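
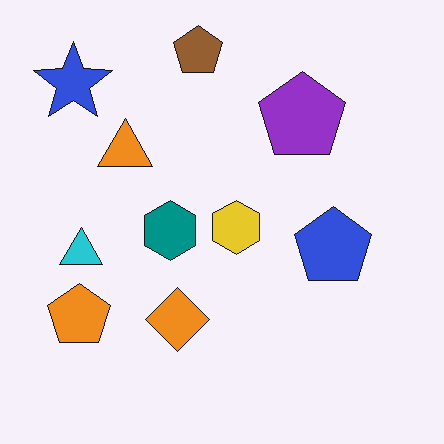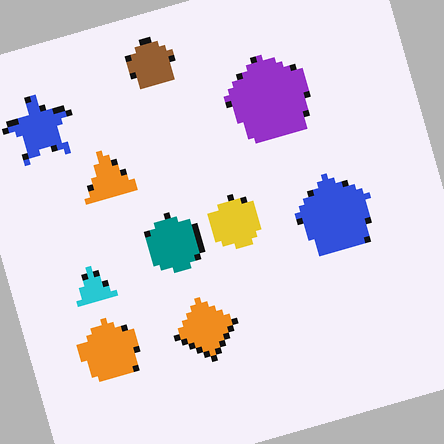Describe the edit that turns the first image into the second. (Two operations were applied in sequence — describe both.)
The second image is the first pixelated into visible square blocks, then rotated counter-clockwise by a moderate amount.

Shapes are reduced to large square blocks; fine edges and outlines are lost — a downscale-then-upscale (mosaic) effect. Every shape is tilted by the same angle and the image corners show triangular fill wedges — a whole-image rotation by a non-right angle.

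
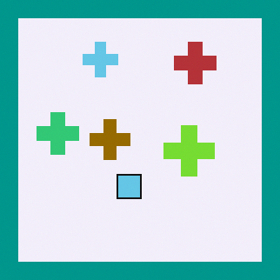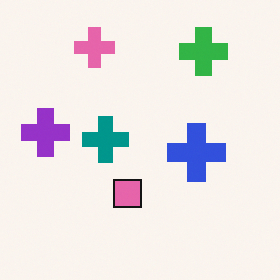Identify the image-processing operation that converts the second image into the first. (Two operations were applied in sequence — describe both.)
The transformation is: hue-shifted by a large amount, then framed with a teal border.

Every shape's color has rotated by the same amount around the hue wheel — a uniform hue shift. A solid teal frame runs around the edge of the first image, with the content slightly shrunk inside it.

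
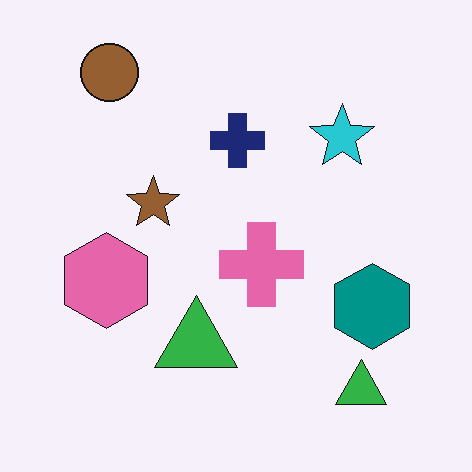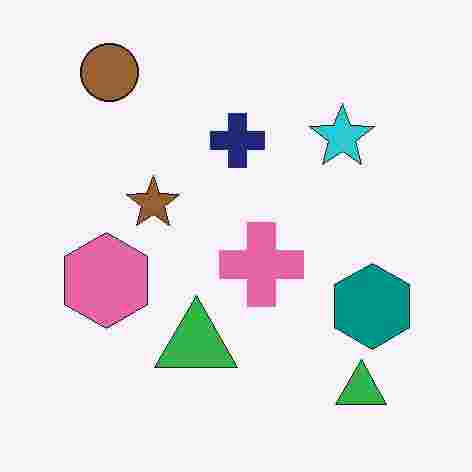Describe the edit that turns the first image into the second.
Degraded with heavy JPEG compression.

Blocky 8×8 compression artifacts appear around shape edges and the flat background shows ringing — characteristic JPEG degradation.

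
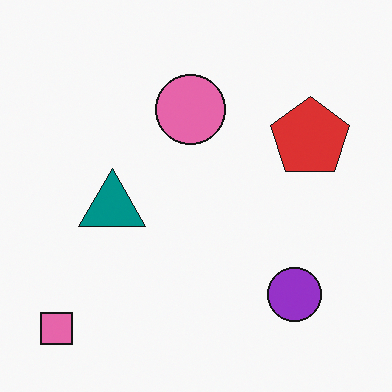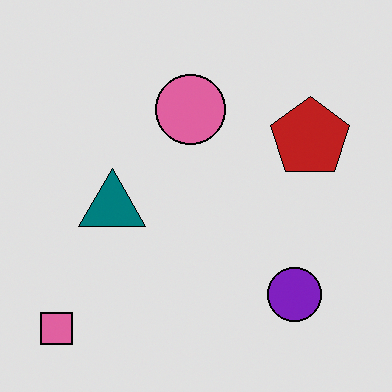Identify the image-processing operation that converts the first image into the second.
Moderately posterized.

Each flat color has snapped to a coarser quantized level — most visibly, the near-white background has dropped to a flat grey.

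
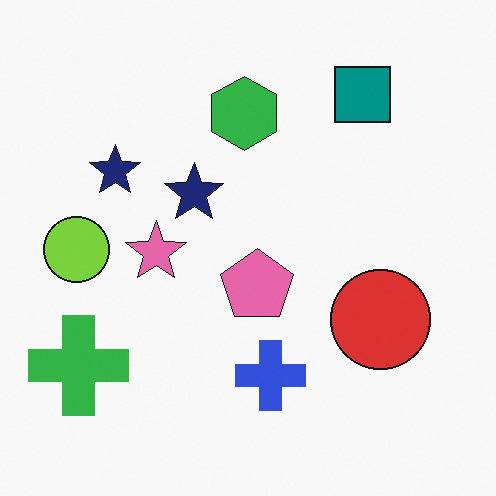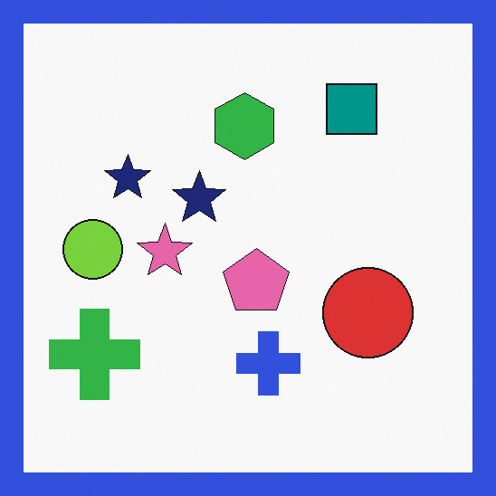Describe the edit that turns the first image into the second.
It was framed with a blue border.

A solid blue frame runs around the edge of the second image, with the content slightly shrunk inside it.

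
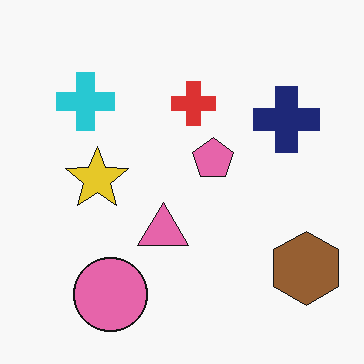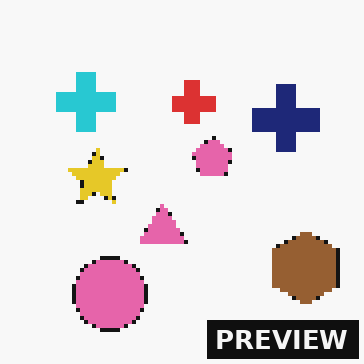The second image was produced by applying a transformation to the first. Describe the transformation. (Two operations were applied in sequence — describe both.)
This is the original image lightly pixelated (a mild mosaic effect), then watermarked with the text "PREVIEW" in the lower-right corner.

Shapes are reduced to large square blocks; fine edges and outlines are lost — a downscale-then-upscale (mosaic) effect. A dark label reading "PREVIEW" appears in the lower-right corner.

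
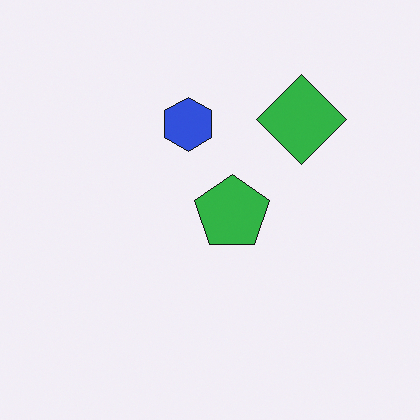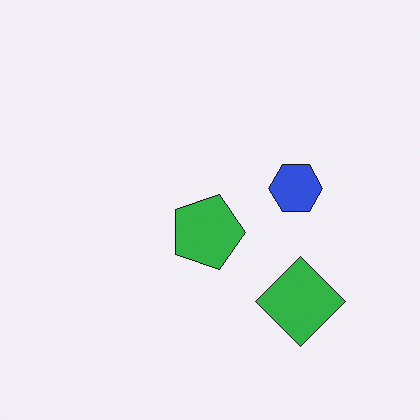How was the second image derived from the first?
It was rotated 90° clockwise.

The green diamond sits in the top-right of the first image and the bottom-right of the second — consistent with a whole-image 90° clockwise rotation.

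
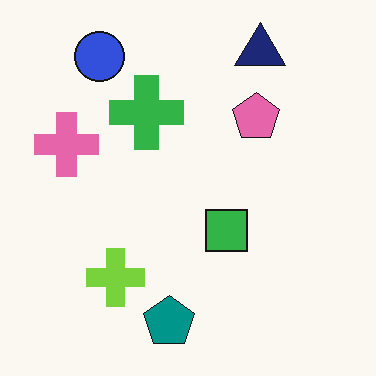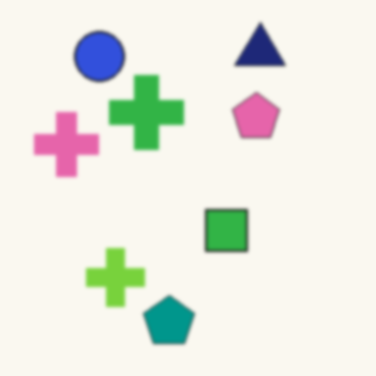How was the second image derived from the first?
The second image is the first lightly blurred.

Shape edges and outlines are uniformly softened across the whole image.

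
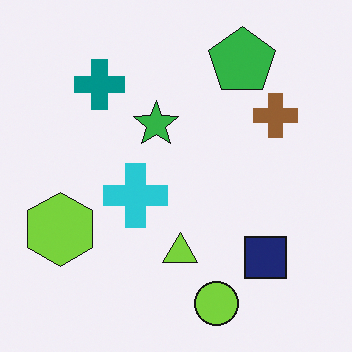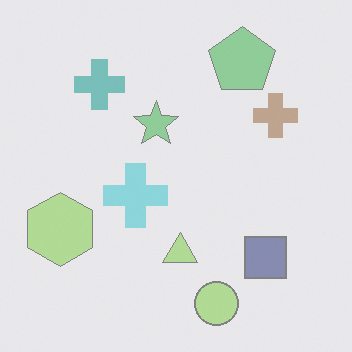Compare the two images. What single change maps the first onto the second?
Washed out (contrast reduced).

Tones are pushed toward mid-grey across the whole image — a global contrast change.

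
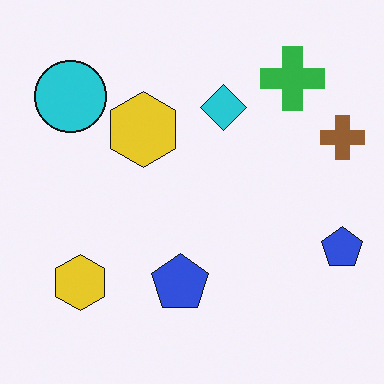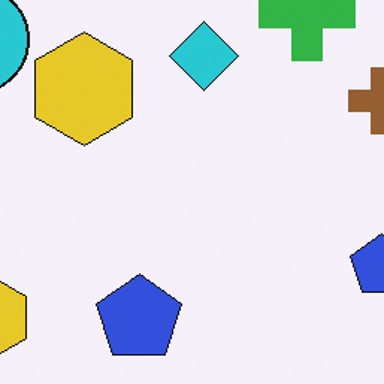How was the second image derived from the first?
The transformation is: cropped to a modestly smaller region and rescaled.

The visible shapes are larger and the field of view is narrower; shapes near the original edges may be partly or wholly outside the frame — a crop-and-rescale.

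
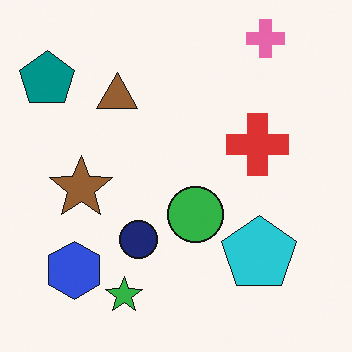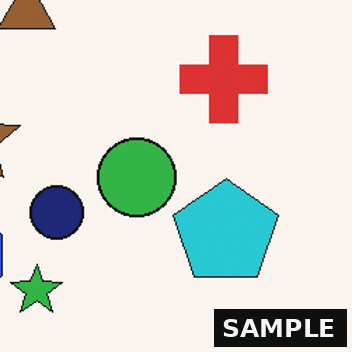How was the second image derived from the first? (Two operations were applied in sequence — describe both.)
The second image is the first cropped to a modestly smaller region and rescaled, then watermarked with the text "SAMPLE" in the lower-right corner.

The visible shapes are larger and the field of view is narrower; shapes near the original edges may be partly or wholly outside the frame — a crop-and-rescale. A dark label reading "SAMPLE" appears in the lower-right corner.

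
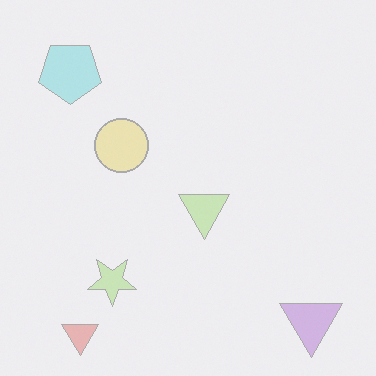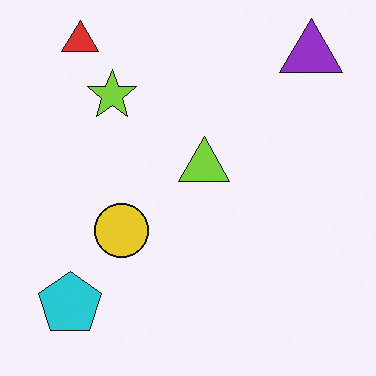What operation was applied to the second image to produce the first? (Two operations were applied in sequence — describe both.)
This is the original image washed out (contrast reduced), then flipped vertically (top ↔ bottom).

Tones are pushed toward mid-grey across the whole image — a global contrast change. The red triangle is in the top-left of the second image and the bottom-left of the first — shapes on opposite sides of the horizontal midline have swapped in a mirror flip.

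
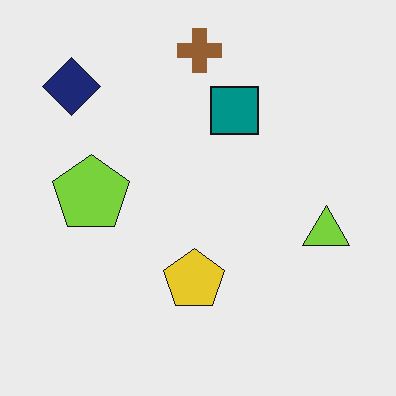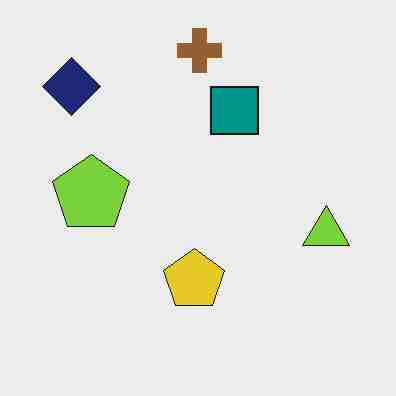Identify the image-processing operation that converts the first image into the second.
The image was degraded with heavy JPEG compression.

Blocky 8×8 compression artifacts appear around shape edges and the flat background shows ringing — characteristic JPEG degradation.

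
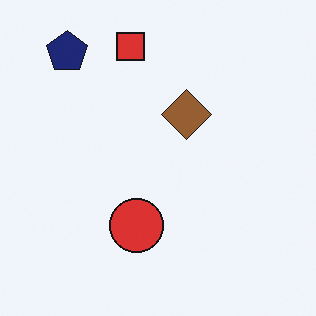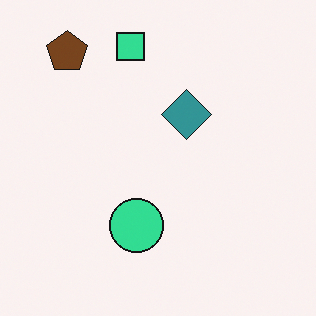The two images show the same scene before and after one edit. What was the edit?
The transformation is: hue-shifted by a moderate amount.

Every shape's color has rotated by the same amount around the hue wheel — a uniform hue shift.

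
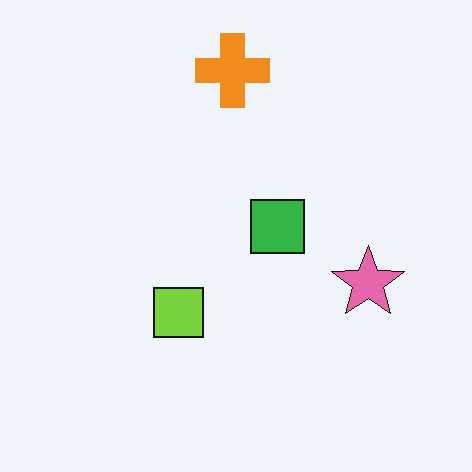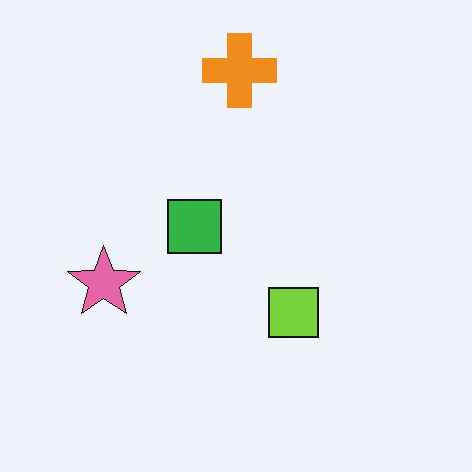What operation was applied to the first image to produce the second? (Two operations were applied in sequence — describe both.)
It was given moderate JPEG compression, then flipped horizontally (left ↔ right).

Blocky 8×8 compression artifacts appear around shape edges and the flat background shows ringing — characteristic JPEG degradation. The pink star is in the right of the first image and the left of the second — shapes on opposite sides of the vertical midline have swapped in a mirror flip.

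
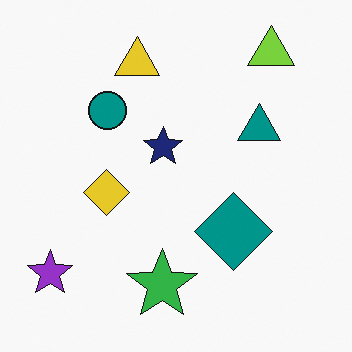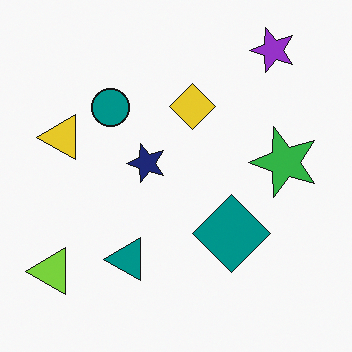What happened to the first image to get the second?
The second image is the first transposed (reflected across the top-left ↔ bottom-right diagonal).

Shapes have swapped their row and column positions — what was in the top-right is now in the bottom-left — a diagonal reflection.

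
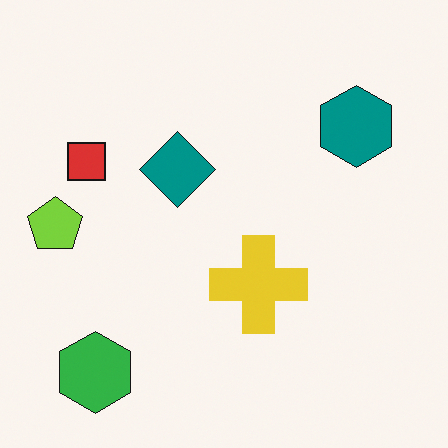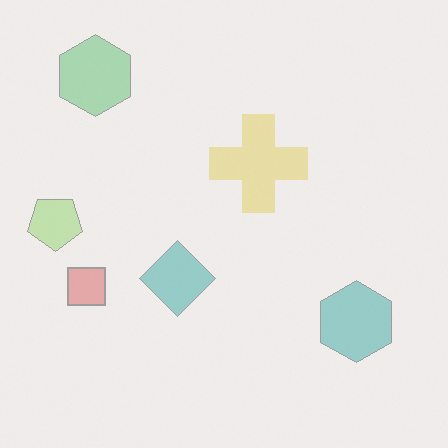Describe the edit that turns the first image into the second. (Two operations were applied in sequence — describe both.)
It was flipped vertically (top ↔ bottom), then given much lower contrast.

The green hexagon is in the bottom-left of the first image and the top-left of the second — shapes on opposite sides of the horizontal midline have swapped in a mirror flip. Tones are pushed toward mid-grey across the whole image — a global contrast change.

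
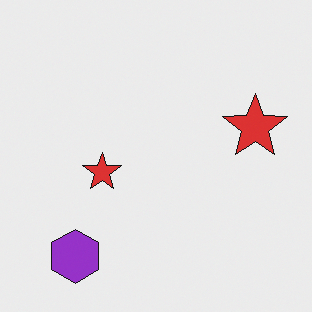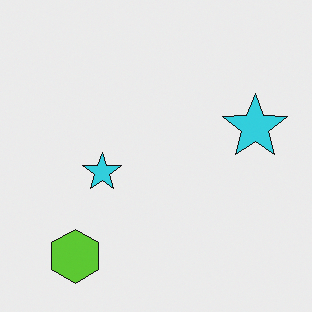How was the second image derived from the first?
The second image is the first hue-shifted by a large amount.

Every shape's color has rotated by the same amount around the hue wheel — a uniform hue shift.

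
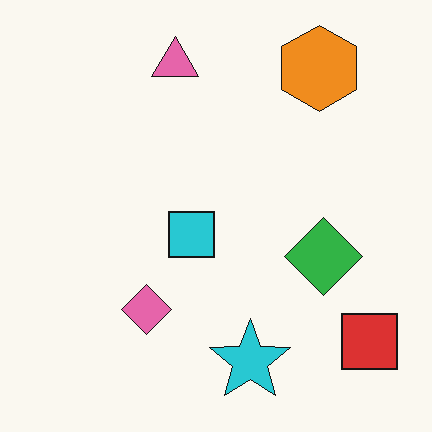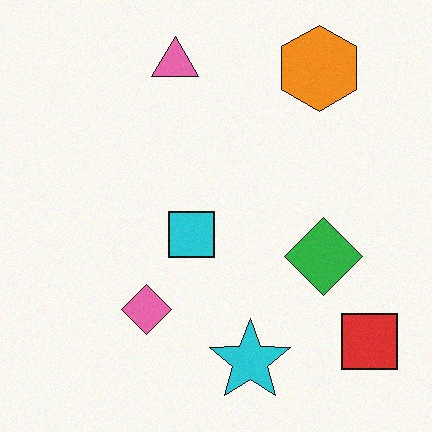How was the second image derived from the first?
The transformation is: degraded with light additive noise.

Random speckle covers the whole image, including the flat background.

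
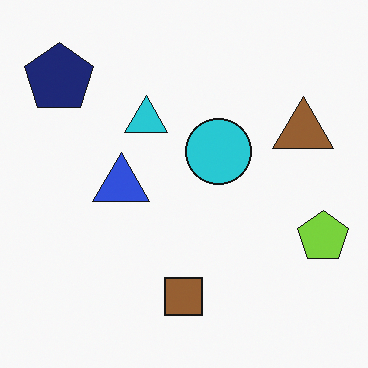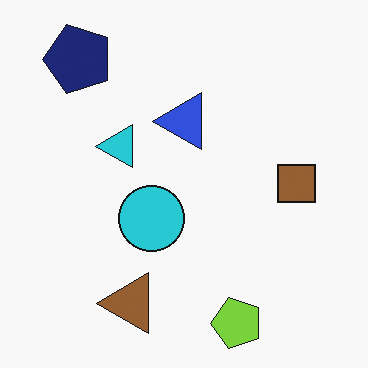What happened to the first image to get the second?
The transformation is: transposed (reflected across the top-left ↔ bottom-right diagonal).

Shapes have swapped their row and column positions — what was in the top-right is now in the bottom-left — a diagonal reflection.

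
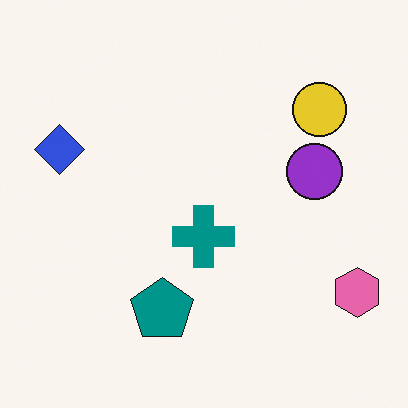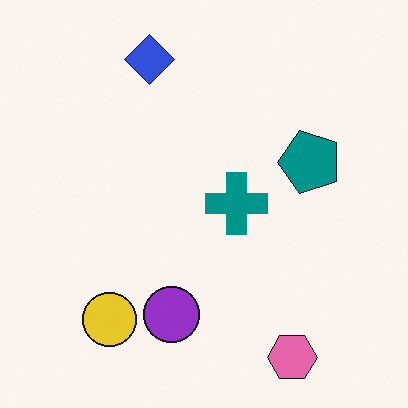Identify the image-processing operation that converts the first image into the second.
It was transposed (reflected across the top-left ↔ bottom-right diagonal).

Shapes have swapped their row and column positions — what was in the top-right is now in the bottom-left — a diagonal reflection.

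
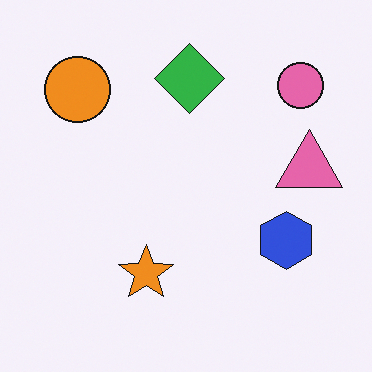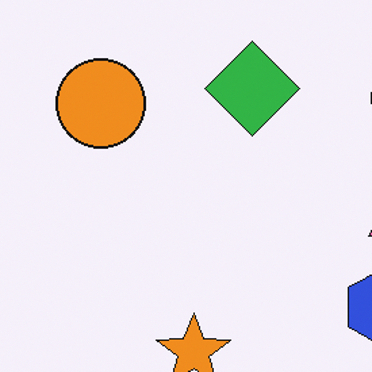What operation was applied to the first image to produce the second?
Cropped slightly and scaled back up.

The visible shapes are larger and the field of view is narrower; shapes near the original edges may be partly or wholly outside the frame — a crop-and-rescale.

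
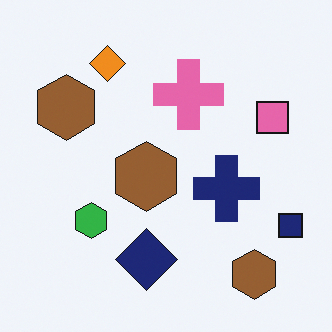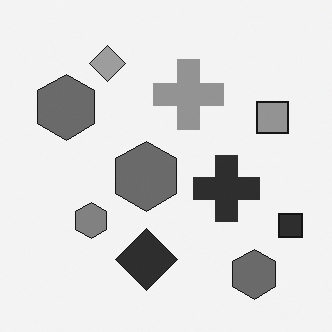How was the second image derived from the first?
The second image is the first converted to grayscale.

All color is removed — every shape is now a shade of grey.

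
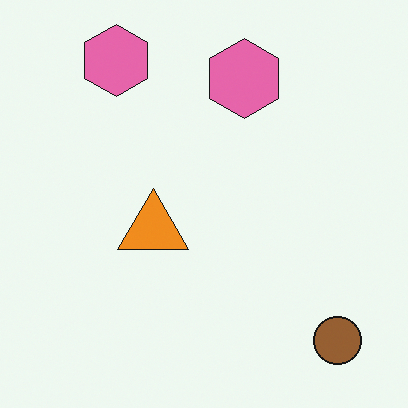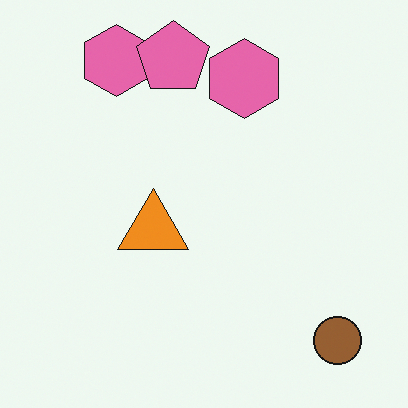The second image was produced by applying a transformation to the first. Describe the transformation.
This is the original image overlaid with an additional pink pentagon.

A pink pentagon appears in the second image that is absent from the first.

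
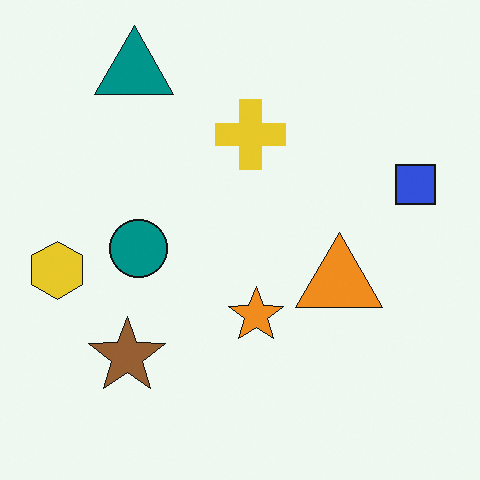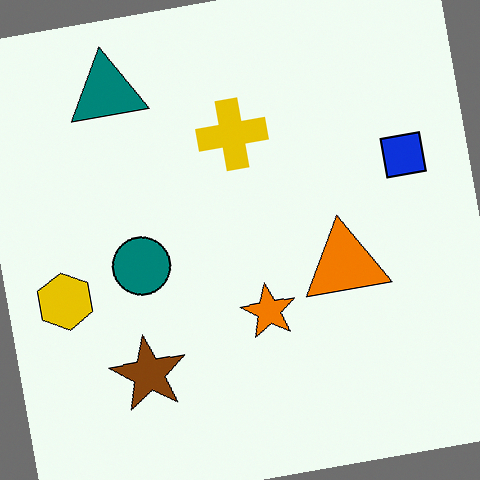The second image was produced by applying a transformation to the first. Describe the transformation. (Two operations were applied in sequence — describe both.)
It was rotated counter-clockwise by a slight angle, then given slightly increased contrast.

Every shape is tilted by the same angle and the image corners show triangular fill wedges — a whole-image rotation by a non-right angle. Tones are pushed away from mid-grey across the whole image — a global contrast change.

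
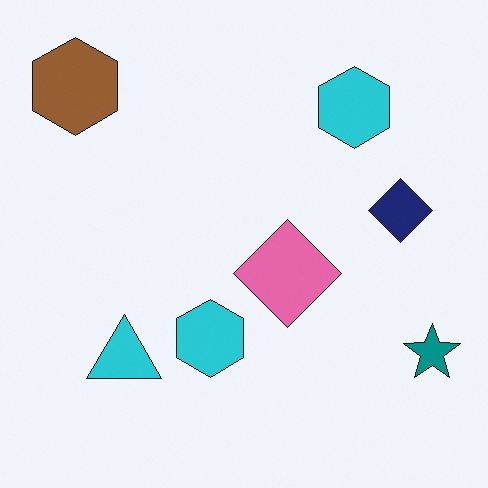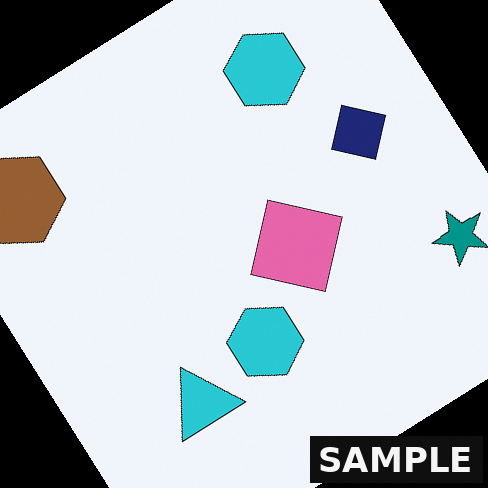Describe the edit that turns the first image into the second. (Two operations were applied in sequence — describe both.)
The second image is the first rotated counter-clockwise by a large amount — several tens of degrees, then watermarked with the text "SAMPLE" in the lower-right corner.

Every shape is tilted by the same angle and the image corners show triangular fill wedges — a whole-image rotation by a non-right angle. A dark label reading "SAMPLE" appears in the lower-right corner.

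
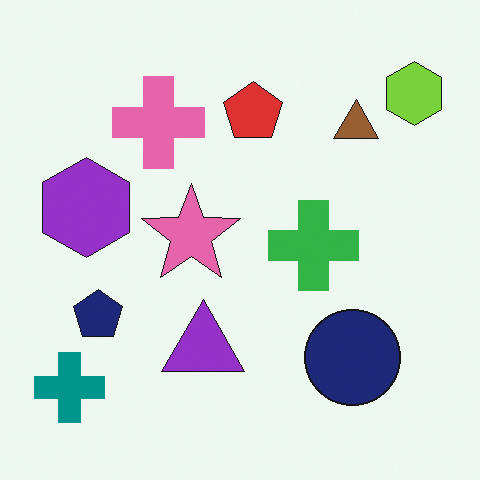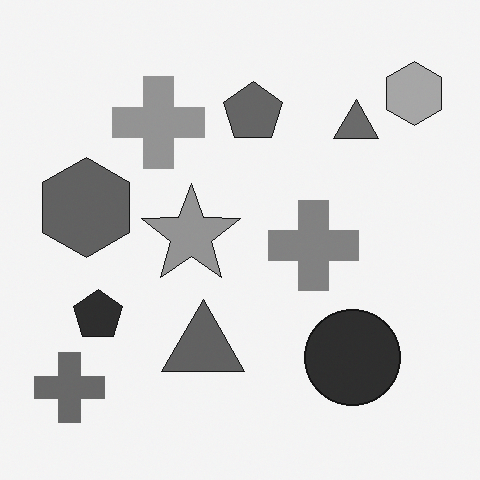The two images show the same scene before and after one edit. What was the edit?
Converted to grayscale.

All color is removed — every shape is now a shade of grey.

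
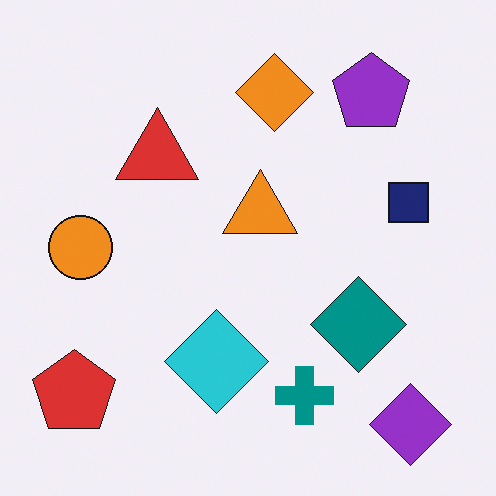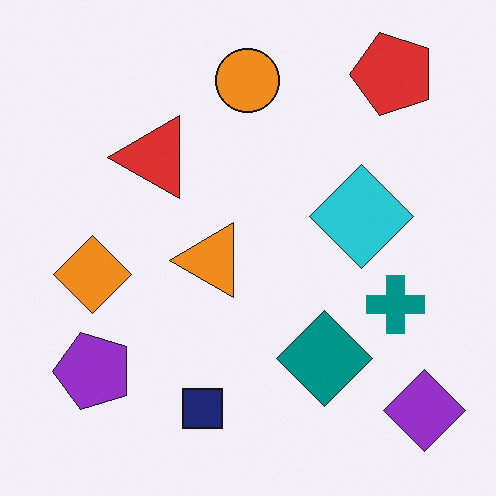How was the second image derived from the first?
The second image is the first transposed (reflected across the top-left ↔ bottom-right diagonal).

Shapes have swapped their row and column positions — what was in the top-right is now in the bottom-left — a diagonal reflection.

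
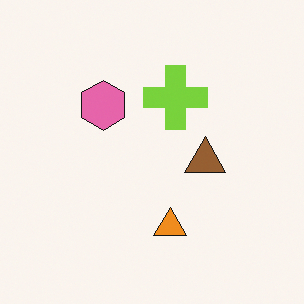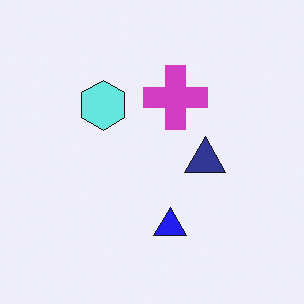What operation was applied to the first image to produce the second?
The image was hue-shifted by a large amount.

Every shape's color has rotated by the same amount around the hue wheel — a uniform hue shift.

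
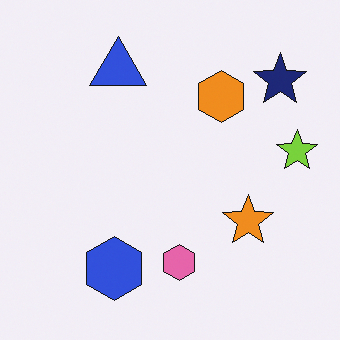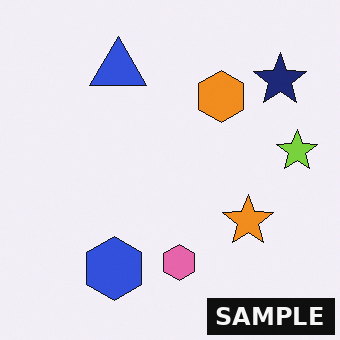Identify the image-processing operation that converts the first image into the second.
The second image is the first watermarked with the text "SAMPLE" in the lower-right corner.

A dark label reading "SAMPLE" appears in the lower-right corner.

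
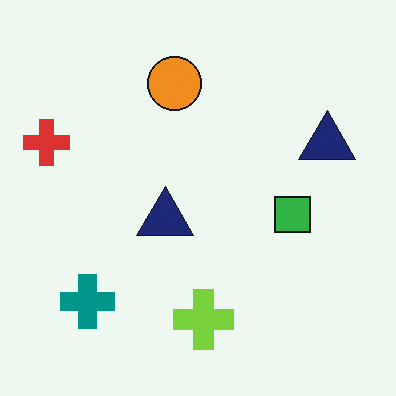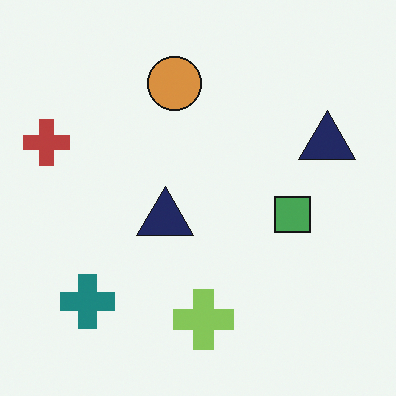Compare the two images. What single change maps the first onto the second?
The image was slightly desaturated.

All colors are more muted and greyish — a global saturation change.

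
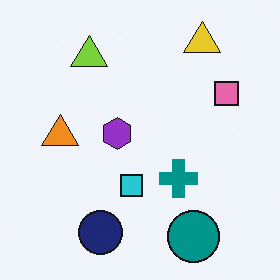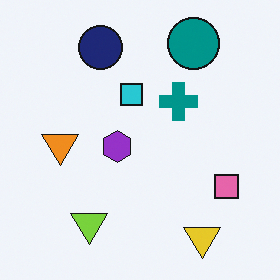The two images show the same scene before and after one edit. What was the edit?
This is the original image flipped vertically (top ↔ bottom).

The yellow triangle is in the top-right of the first image and the bottom-right of the second — shapes on opposite sides of the horizontal midline have swapped in a mirror flip.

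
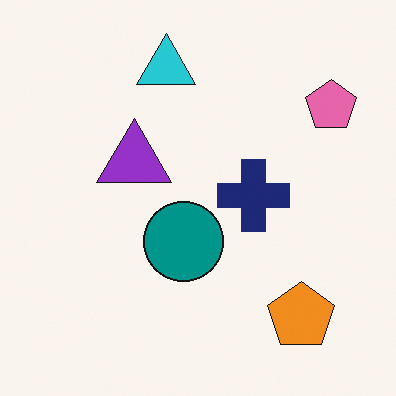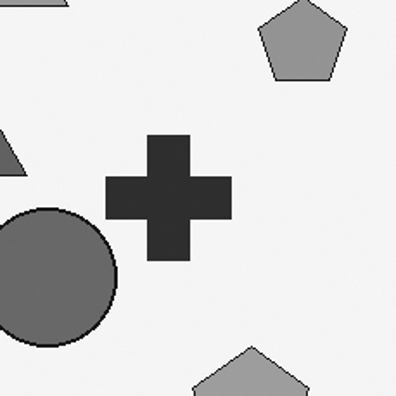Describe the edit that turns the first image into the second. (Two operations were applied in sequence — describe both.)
The second image is the first converted to grayscale, then cropped tightly and scaled back up.

All color is removed — every shape is now a shade of grey. The visible shapes are larger and the field of view is narrower; shapes near the original edges may be partly or wholly outside the frame — a crop-and-rescale.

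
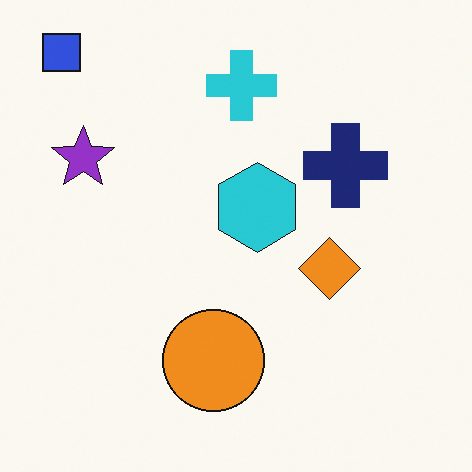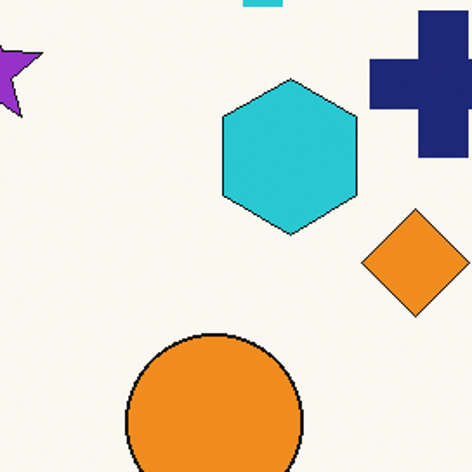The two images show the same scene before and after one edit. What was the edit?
This is the original image cropped to a noticeably smaller region and rescaled.

The visible shapes are larger and the field of view is narrower; shapes near the original edges may be partly or wholly outside the frame — a crop-and-rescale.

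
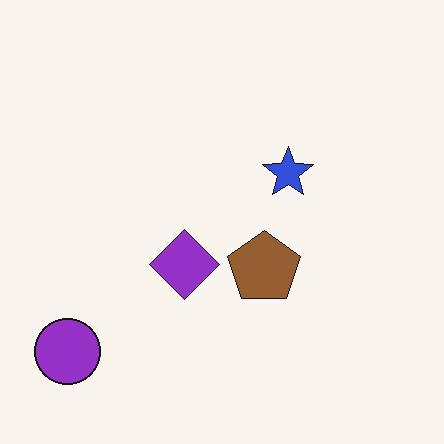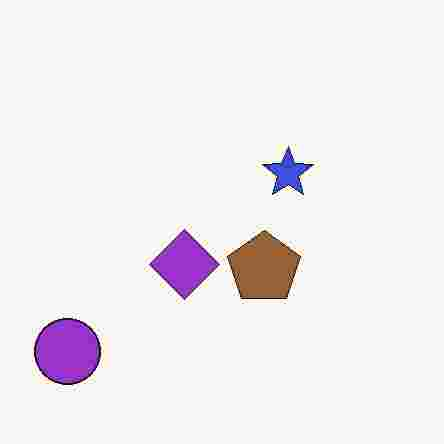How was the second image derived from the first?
Degraded with heavy JPEG compression.

Blocky 8×8 compression artifacts appear around shape edges and the flat background shows ringing — characteristic JPEG degradation.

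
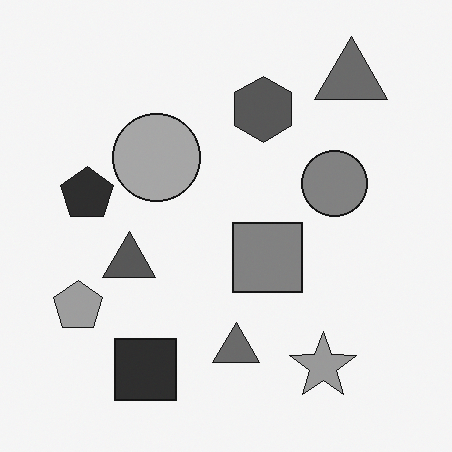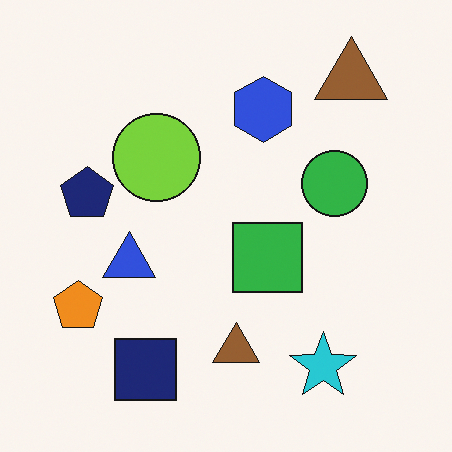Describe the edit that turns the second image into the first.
Converted to grayscale.

All color is removed — every shape is now a shade of grey.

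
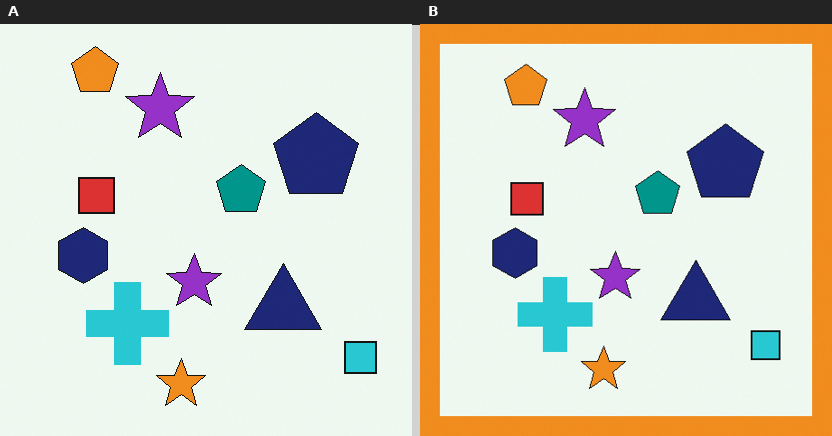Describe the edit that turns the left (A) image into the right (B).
The image was framed with a orange border.

A solid orange frame runs around the edge of the right (B) image, with the content slightly shrunk inside it.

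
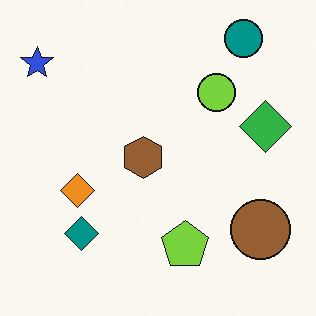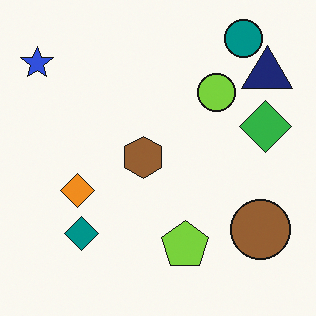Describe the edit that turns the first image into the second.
The image was overlaid with an additional navy triangle.

A navy triangle appears in the second image that is absent from the first.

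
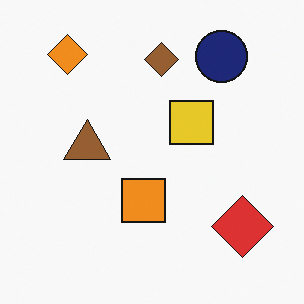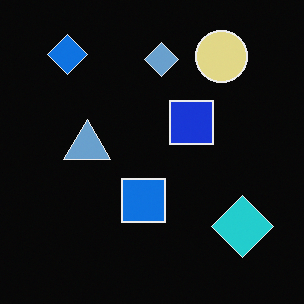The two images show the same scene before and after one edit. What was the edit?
This is the original image color-inverted (negative).

The light background has become dark and every shape's color is its complement — a photographic negative.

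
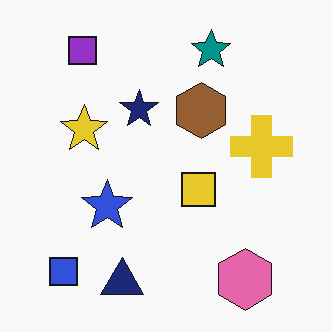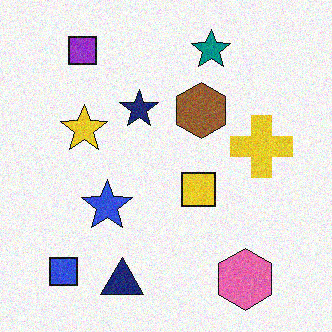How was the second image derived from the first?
The image was degraded with visible gaussian noise.

Random speckle covers the whole image, including the flat background.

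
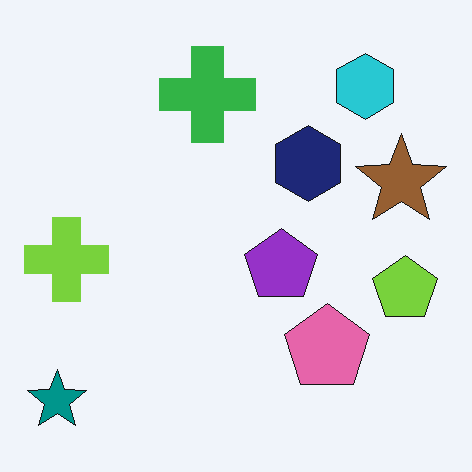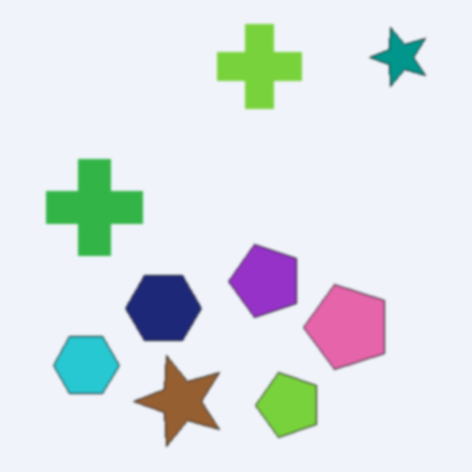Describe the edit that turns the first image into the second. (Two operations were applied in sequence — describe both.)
The transformation is: lightly blurred, then transposed (reflected across the top-left ↔ bottom-right diagonal).

Shape edges and outlines are uniformly softened across the whole image. Shapes have swapped their row and column positions — what was in the top-right is now in the bottom-left — a diagonal reflection.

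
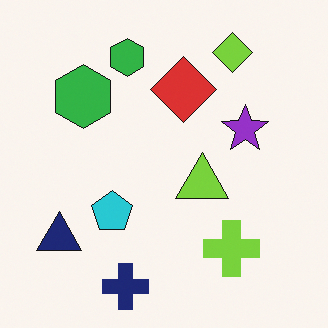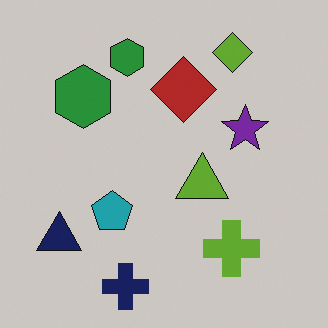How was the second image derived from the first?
The second image is the first darkened a little.

Every pixel — background and shapes alike — is uniformly darkened.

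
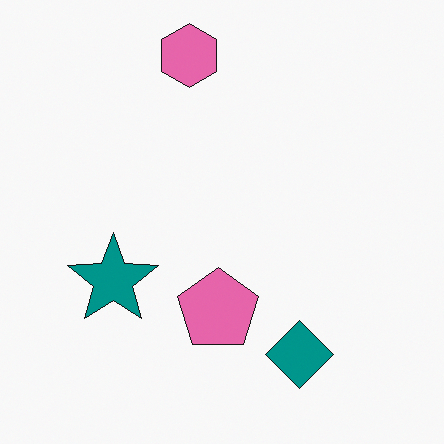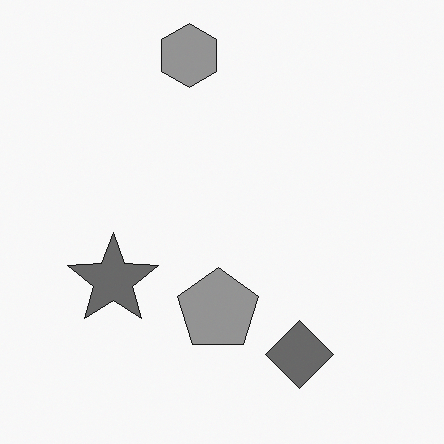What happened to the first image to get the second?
The second image is the first converted to grayscale.

All color is removed — every shape is now a shade of grey.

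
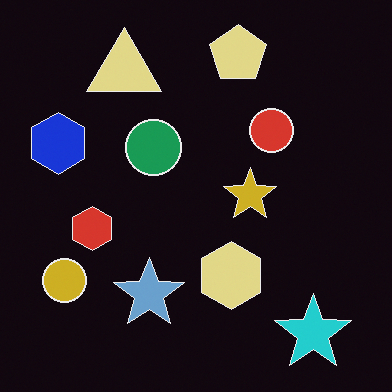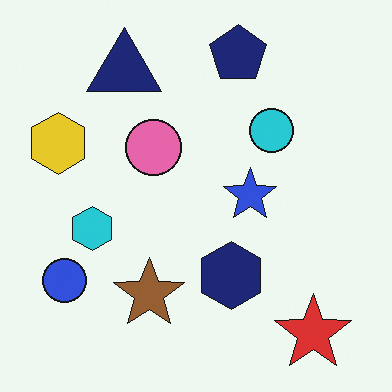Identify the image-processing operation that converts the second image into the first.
The transformation is: color-inverted (negative).

The light background has become dark and every shape's color is its complement — a photographic negative.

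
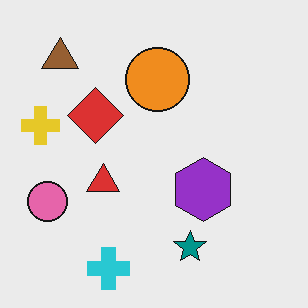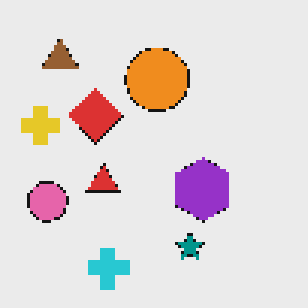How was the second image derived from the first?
This is the original image mildly pixelated.

Shapes are reduced to large square blocks; fine edges and outlines are lost — a downscale-then-upscale (mosaic) effect.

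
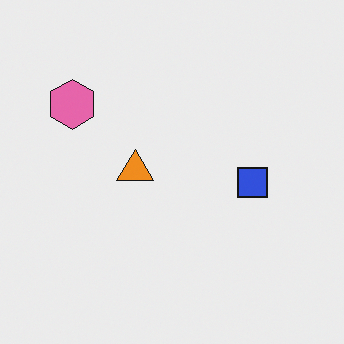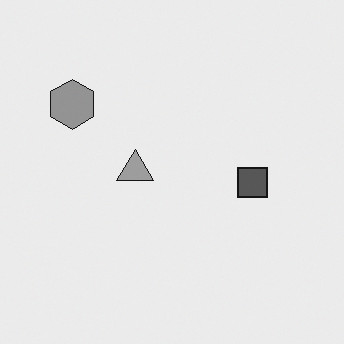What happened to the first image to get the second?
The transformation is: converted to grayscale.

All color is removed — every shape is now a shade of grey.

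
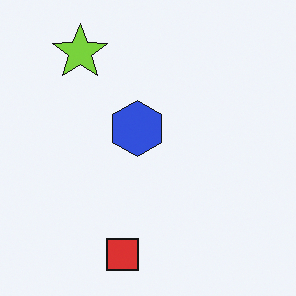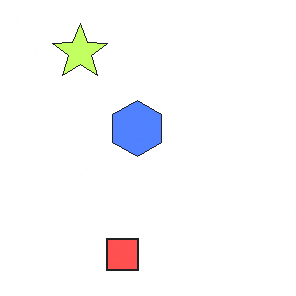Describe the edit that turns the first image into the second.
It was brightened a lot.

Every pixel — background and shapes alike — is uniformly brightened.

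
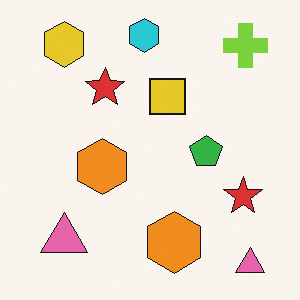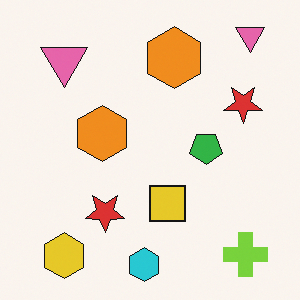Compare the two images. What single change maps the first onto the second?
Flipped vertically (top ↔ bottom).

The cyan hexagon is in the top of the first image and the bottom of the second — shapes on opposite sides of the horizontal midline have swapped in a mirror flip.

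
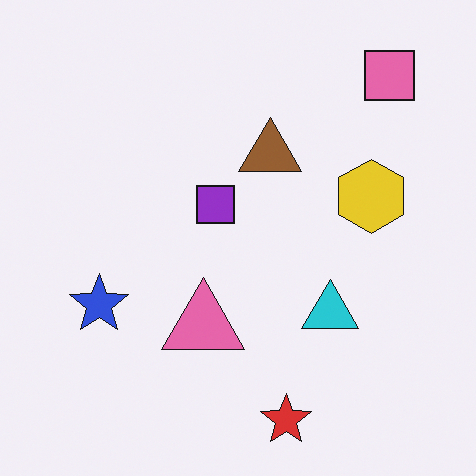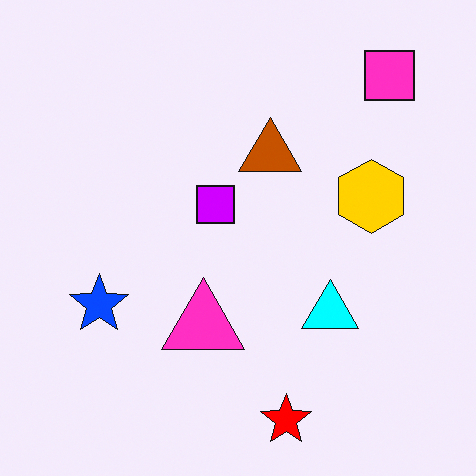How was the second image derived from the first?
The image was heavily oversaturated.

All colors are more vivid — a global saturation change.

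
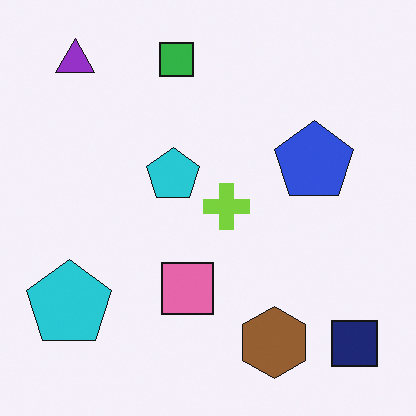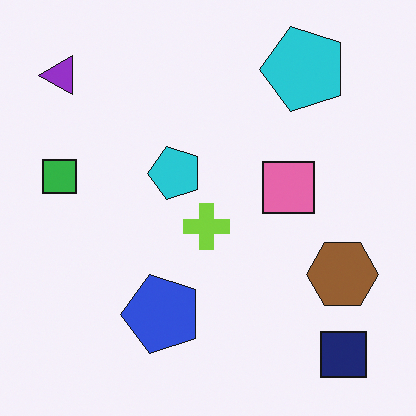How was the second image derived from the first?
The transformation is: transposed (reflected across the top-left ↔ bottom-right diagonal).

Shapes have swapped their row and column positions — what was in the top-right is now in the bottom-left — a diagonal reflection.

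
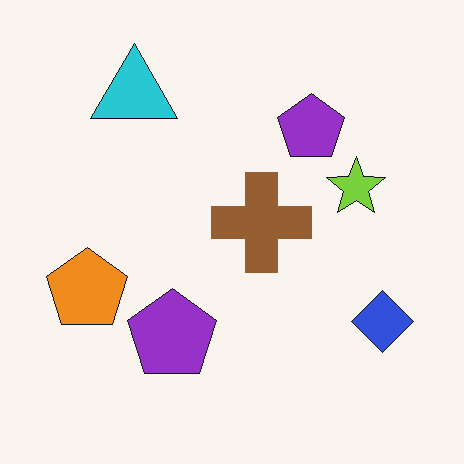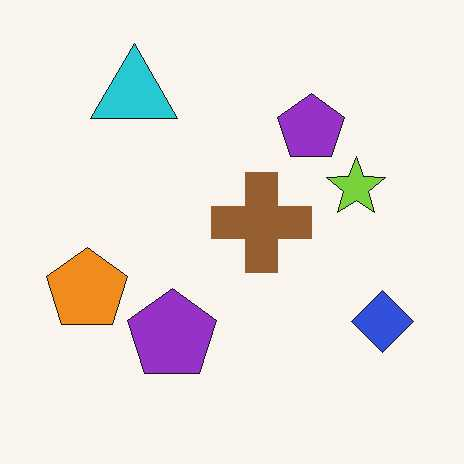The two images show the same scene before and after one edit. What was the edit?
It was given moderate JPEG compression.

Blocky 8×8 compression artifacts appear around shape edges and the flat background shows ringing — characteristic JPEG degradation.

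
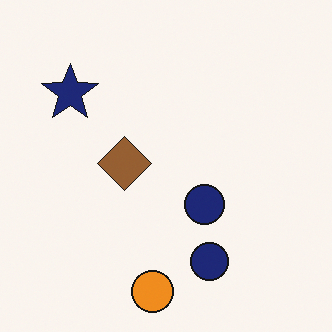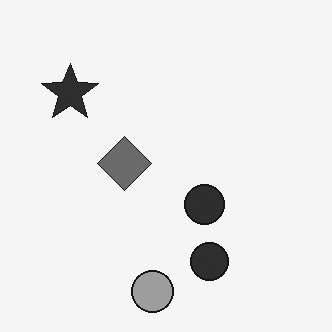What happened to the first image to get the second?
The second image is the first converted to grayscale.

All color is removed — every shape is now a shade of grey.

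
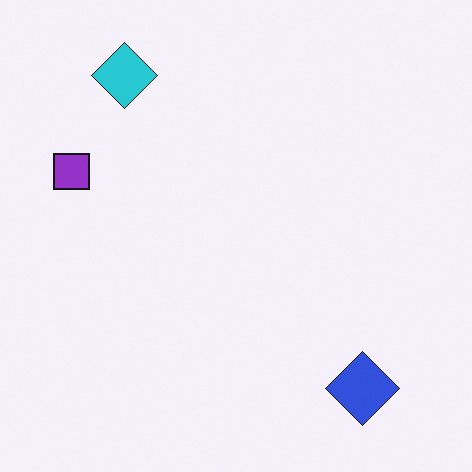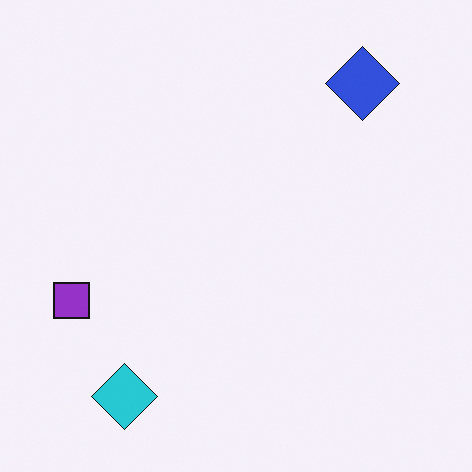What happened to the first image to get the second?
Flipped vertically (top ↔ bottom).

The cyan diamond is in the top-left of the first image and the bottom-left of the second — shapes on opposite sides of the horizontal midline have swapped in a mirror flip.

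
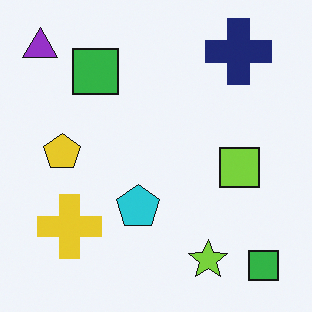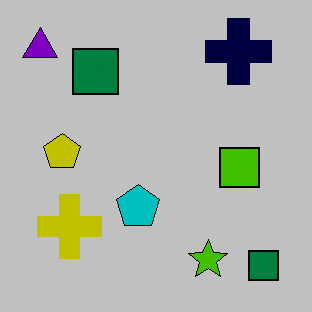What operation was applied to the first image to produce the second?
The second image is the first aggressively posterized.

Each flat color has snapped to a coarser quantized level — most visibly, the near-white background has dropped to a flat grey.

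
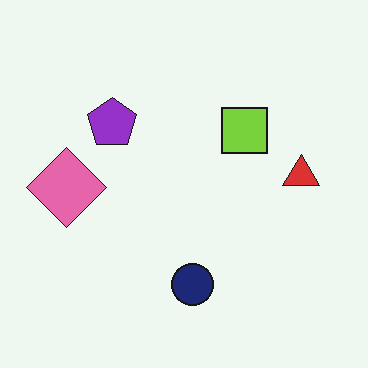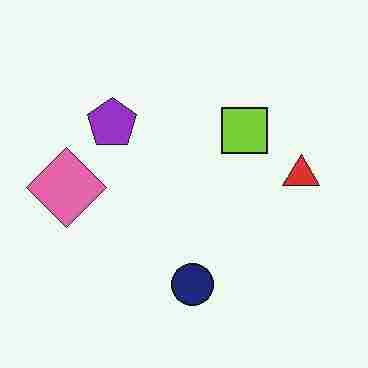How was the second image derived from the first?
The second image is the first degraded with heavy JPEG compression.

Blocky 8×8 compression artifacts appear around shape edges and the flat background shows ringing — characteristic JPEG degradation.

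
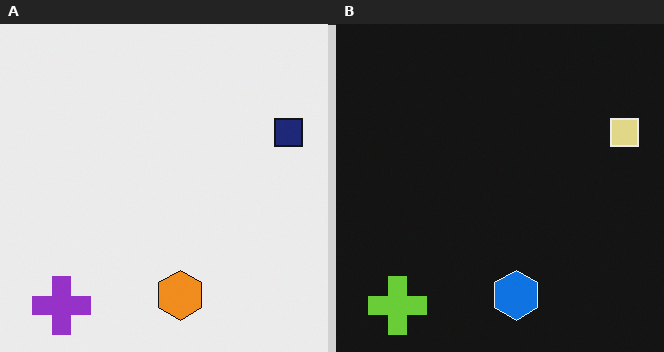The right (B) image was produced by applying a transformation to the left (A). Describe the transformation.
The image was color-inverted (negative).

The light background has become dark and every shape's color is its complement — a photographic negative.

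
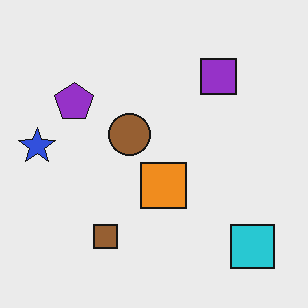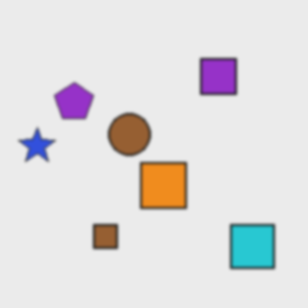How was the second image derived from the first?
This is the original image given a subtle gaussian blur.

Shape edges and outlines are uniformly softened across the whole image.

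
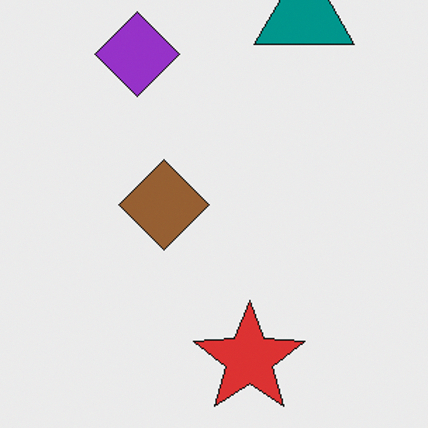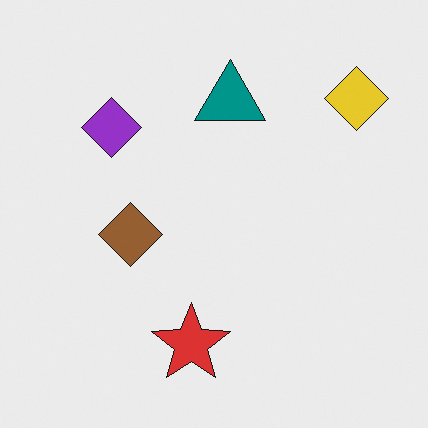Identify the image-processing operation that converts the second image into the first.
This is the original image cropped to a modestly smaller region and rescaled.

The visible shapes are larger and the field of view is narrower; shapes near the original edges may be partly or wholly outside the frame — a crop-and-rescale.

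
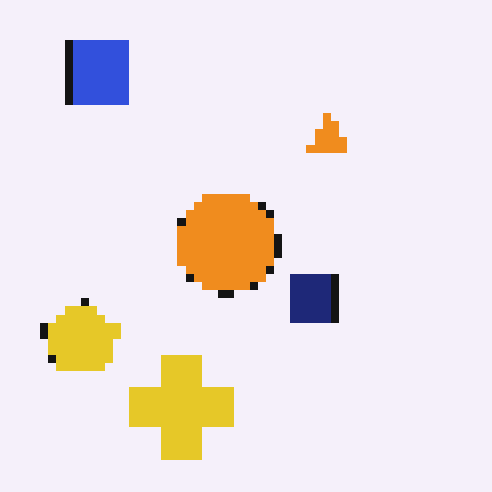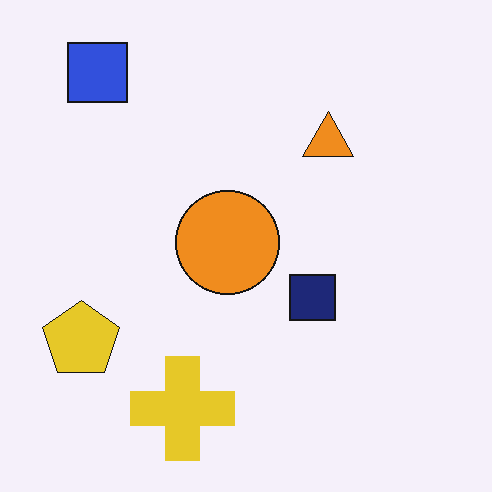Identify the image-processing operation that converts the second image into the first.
The first image is the second moderately pixelated.

Shapes are reduced to large square blocks; fine edges and outlines are lost — a downscale-then-upscale (mosaic) effect.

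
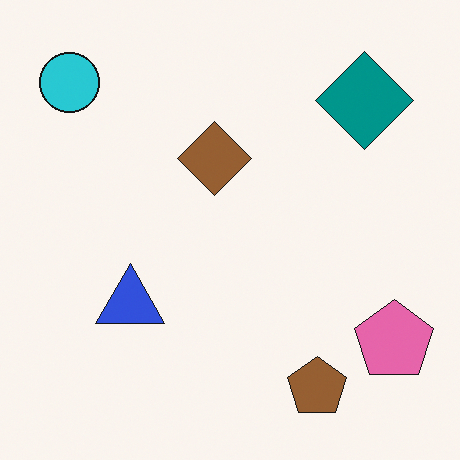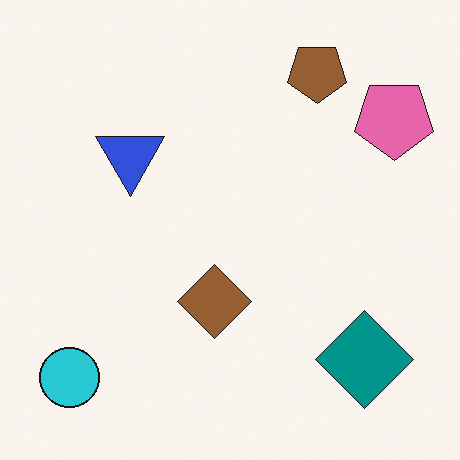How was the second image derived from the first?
The transformation is: flipped vertically (top ↔ bottom).

The brown pentagon is in the bottom-right of the first image and the top-right of the second — shapes on opposite sides of the horizontal midline have swapped in a mirror flip.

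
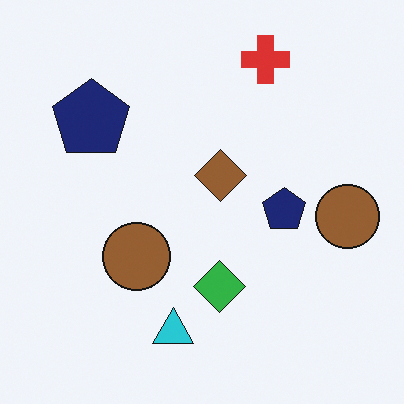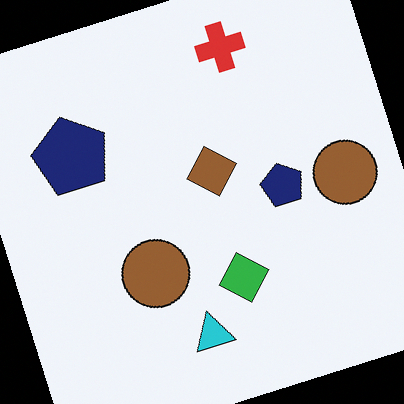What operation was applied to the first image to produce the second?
It was rotated counter-clockwise by a clearly visible amount.

Every shape is tilted by the same angle and the image corners show triangular fill wedges — a whole-image rotation by a non-right angle.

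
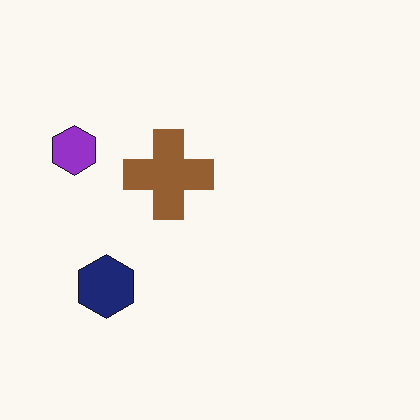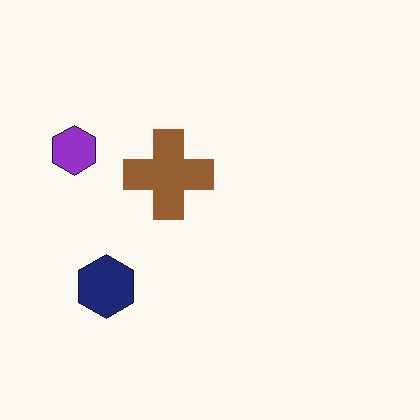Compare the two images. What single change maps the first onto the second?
It was JPEG-compressed with visible artifacts.

Blocky 8×8 compression artifacts appear around shape edges and the flat background shows ringing — characteristic JPEG degradation.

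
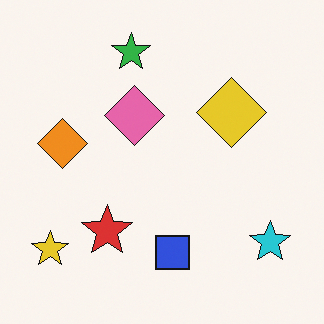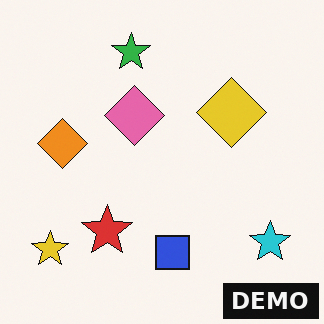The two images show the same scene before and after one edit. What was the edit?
This is the original image watermarked with the text "DEMO" in the lower-right corner.

A dark label reading "DEMO" appears in the lower-right corner.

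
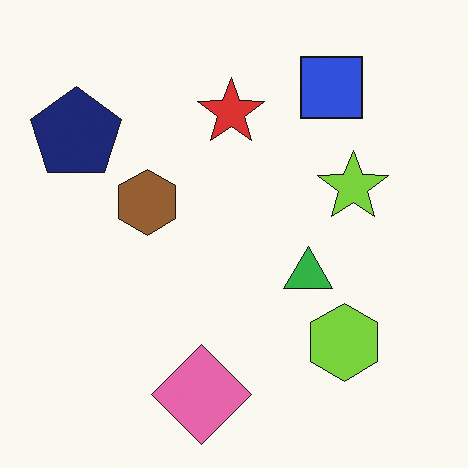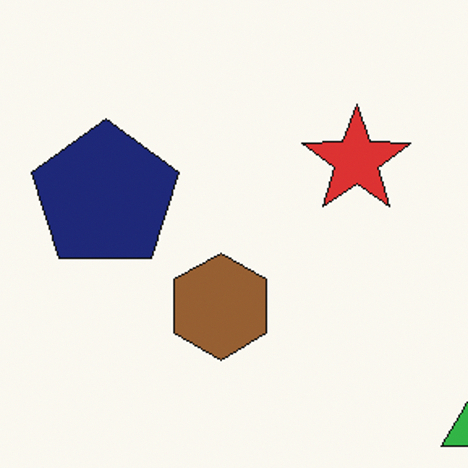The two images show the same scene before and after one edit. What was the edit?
Cropped tightly and scaled back up.

The visible shapes are larger and the field of view is narrower; shapes near the original edges may be partly or wholly outside the frame — a crop-and-rescale.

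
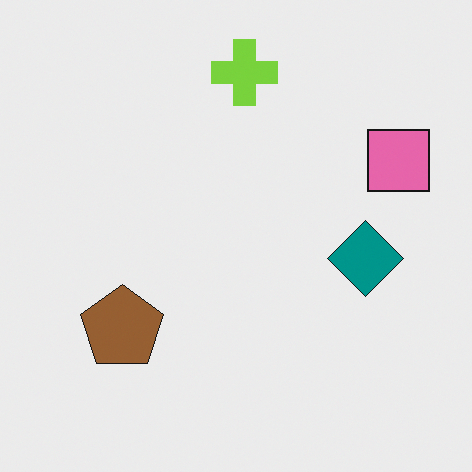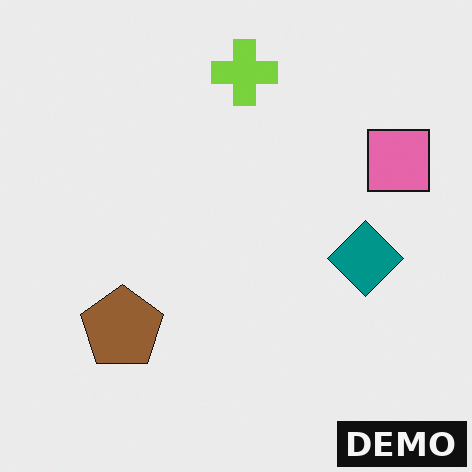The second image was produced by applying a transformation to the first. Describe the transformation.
This is the original image watermarked with the text "DEMO" in the lower-right corner.

A dark label reading "DEMO" appears in the lower-right corner.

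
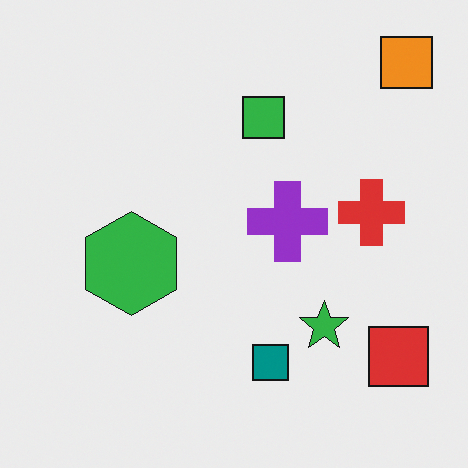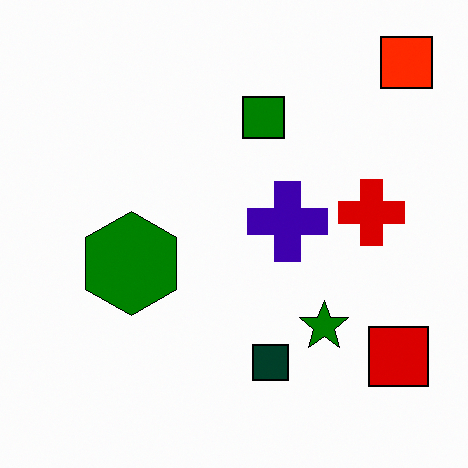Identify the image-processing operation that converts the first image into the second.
This is the original image boosted in contrast.

Tones are pushed away from mid-grey across the whole image — a global contrast change.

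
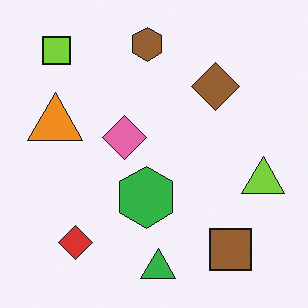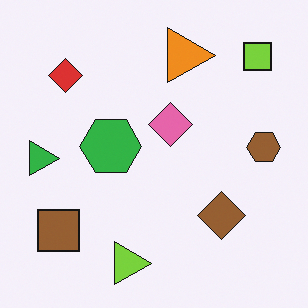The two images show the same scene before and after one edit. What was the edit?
The transformation is: rotated 90° clockwise.

The lime square sits in the top-left of the first image and the top-right of the second — consistent with a whole-image 90° clockwise rotation.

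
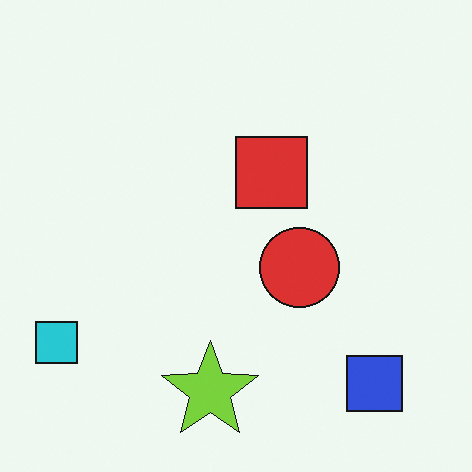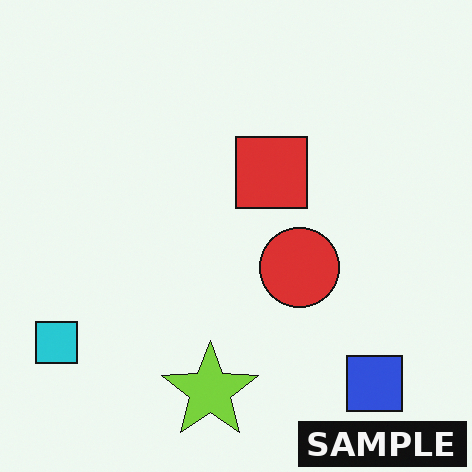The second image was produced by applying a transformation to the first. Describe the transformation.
It was watermarked with the text "SAMPLE" in the lower-right corner.

A dark label reading "SAMPLE" appears in the lower-right corner.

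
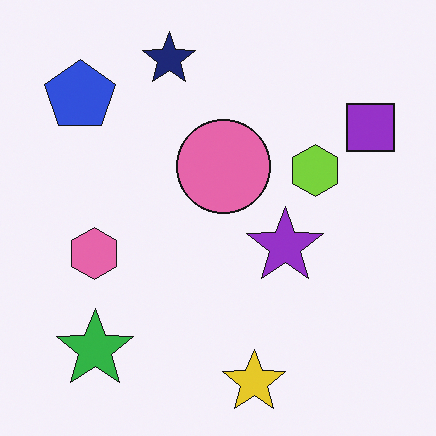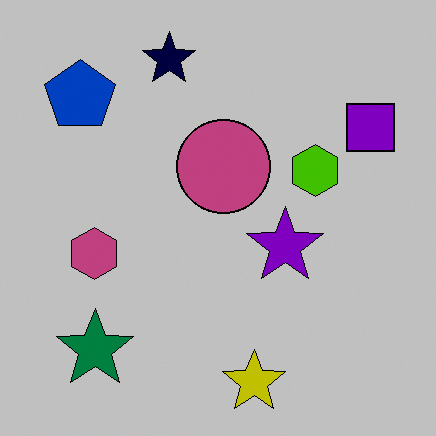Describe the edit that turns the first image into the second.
Aggressively posterized.

Each flat color has snapped to a coarser quantized level — most visibly, the near-white background has dropped to a flat grey.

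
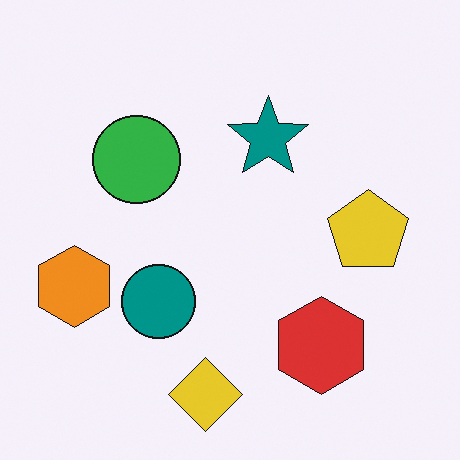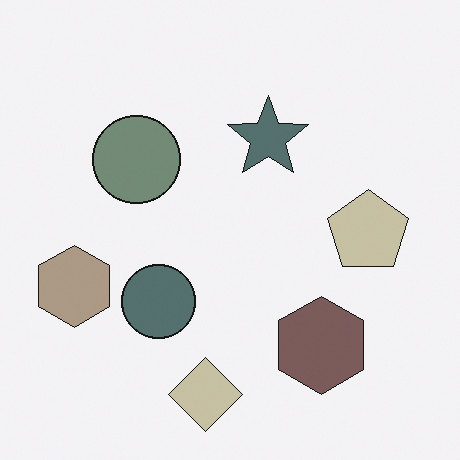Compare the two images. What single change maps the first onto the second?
It was heavily desaturated.

All colors are more muted and greyish — a global saturation change.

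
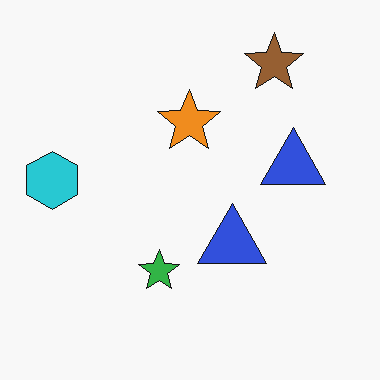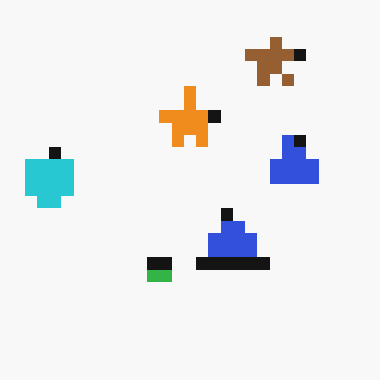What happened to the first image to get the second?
This is the original image coarsely pixelated.

Shapes are reduced to large square blocks; fine edges and outlines are lost — a downscale-then-upscale (mosaic) effect.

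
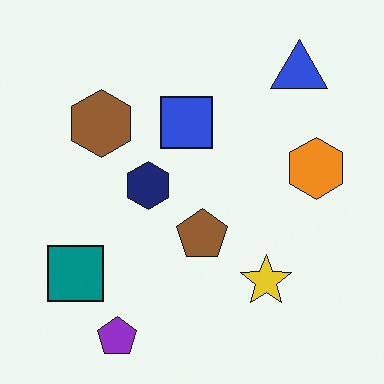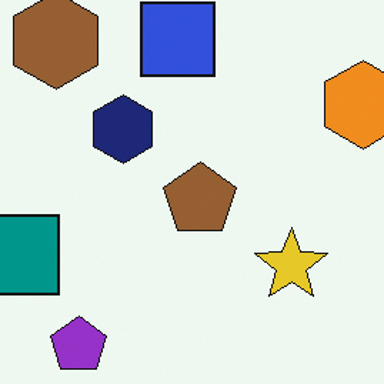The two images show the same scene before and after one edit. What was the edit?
The second image is the first cropped slightly and scaled back up.

The visible shapes are larger and the field of view is narrower; shapes near the original edges may be partly or wholly outside the frame — a crop-and-rescale.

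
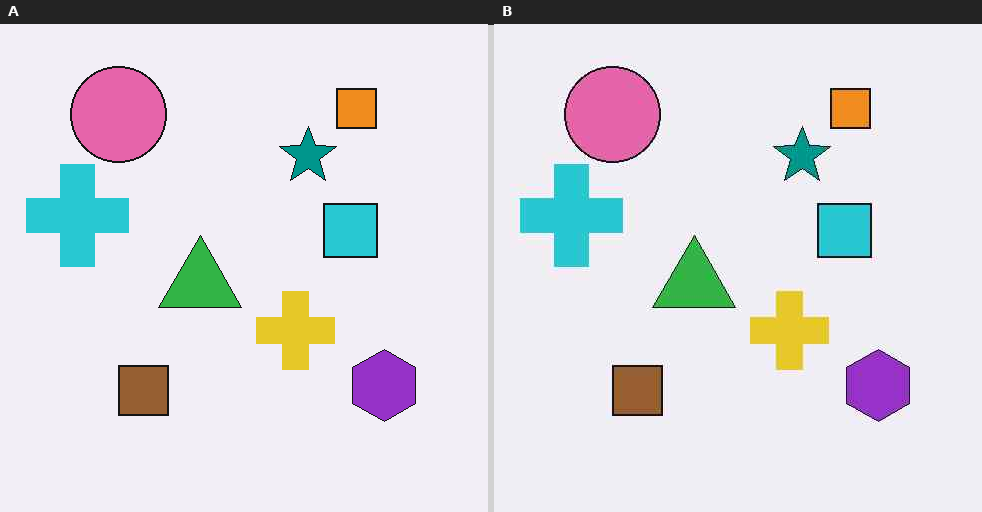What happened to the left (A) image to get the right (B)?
The image was JPEG-compressed with visible artifacts.

Blocky 8×8 compression artifacts appear around shape edges and the flat background shows ringing — characteristic JPEG degradation.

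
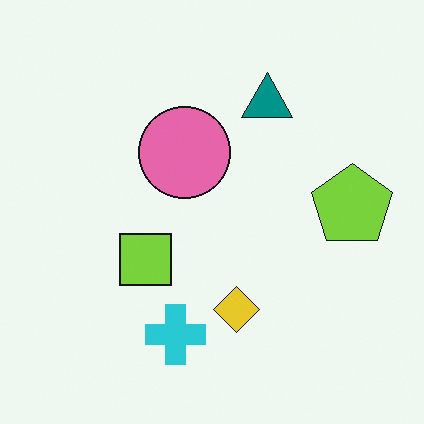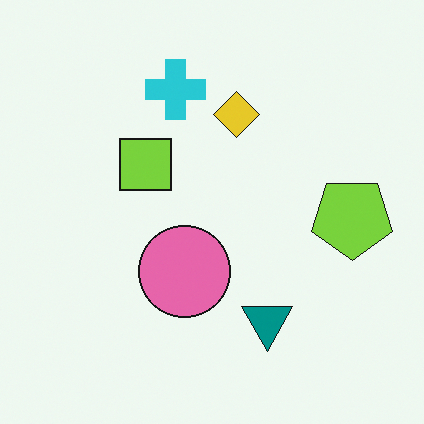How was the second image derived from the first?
The image was flipped vertically (top ↔ bottom).

The cyan cross is in the bottom of the first image and the top of the second — shapes on opposite sides of the horizontal midline have swapped in a mirror flip.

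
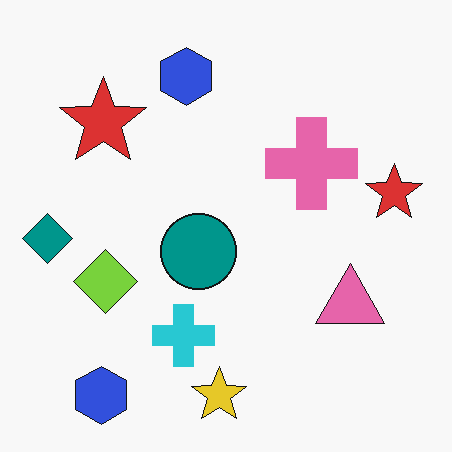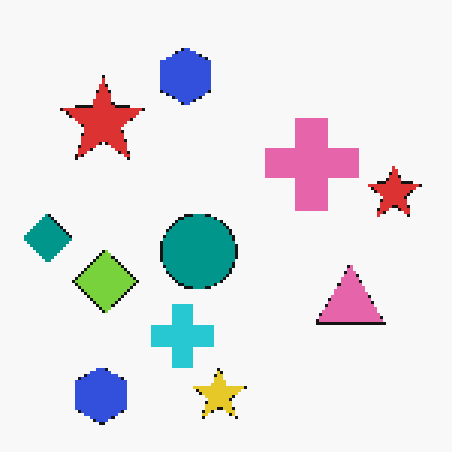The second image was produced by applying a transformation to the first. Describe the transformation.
The transformation is: lightly pixelated (a mild mosaic effect).

Shapes are reduced to large square blocks; fine edges and outlines are lost — a downscale-then-upscale (mosaic) effect.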